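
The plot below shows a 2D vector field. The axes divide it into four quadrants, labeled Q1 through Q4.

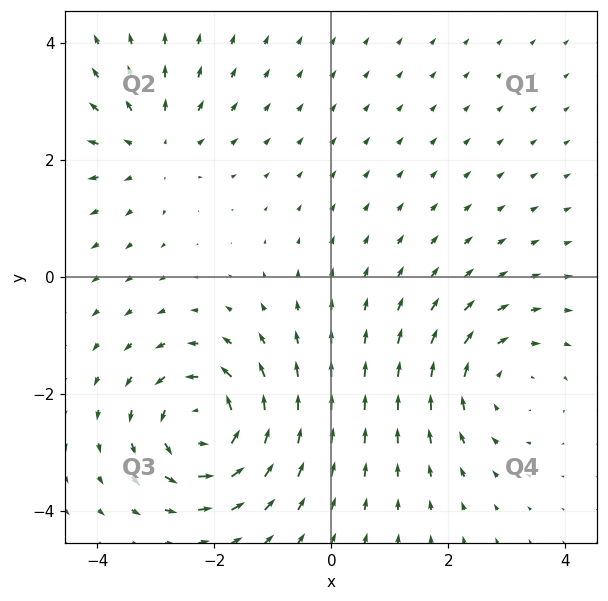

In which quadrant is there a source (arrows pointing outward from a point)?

The source sits at approximately (-3.1, 2.2), which lies in quadrant Q2. The divergence there is about +3, positive as expected for a source.

Q2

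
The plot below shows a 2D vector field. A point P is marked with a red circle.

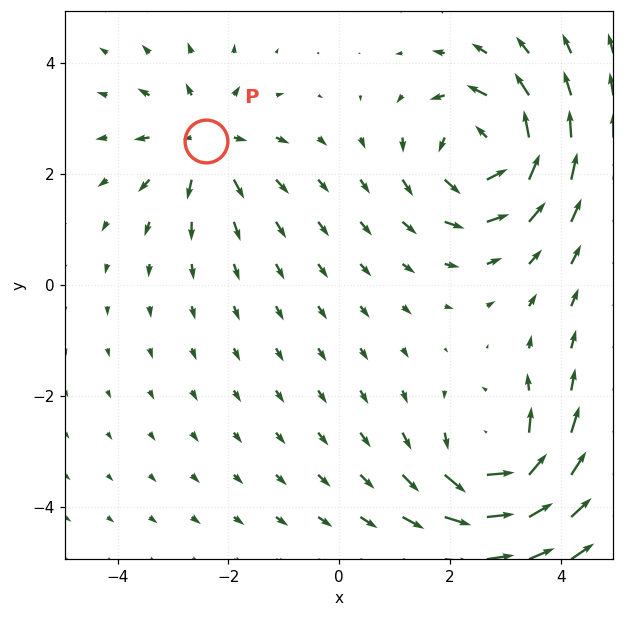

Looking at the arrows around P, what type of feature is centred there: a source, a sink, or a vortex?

source

At P (-2.4, 2.6) the arrows spread outward. Divergence about +4, curl ≈0 — positive divergence with near-zero curl is a source.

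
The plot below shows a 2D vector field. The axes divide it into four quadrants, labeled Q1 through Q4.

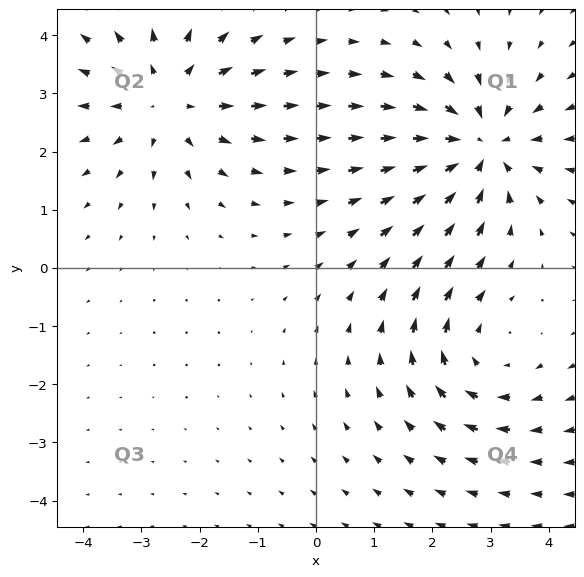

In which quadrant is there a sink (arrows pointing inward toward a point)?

Q1

The sink sits at approximately (2.8, 2.1), which lies in quadrant Q1. The divergence there is about -5, negative as expected for a sink.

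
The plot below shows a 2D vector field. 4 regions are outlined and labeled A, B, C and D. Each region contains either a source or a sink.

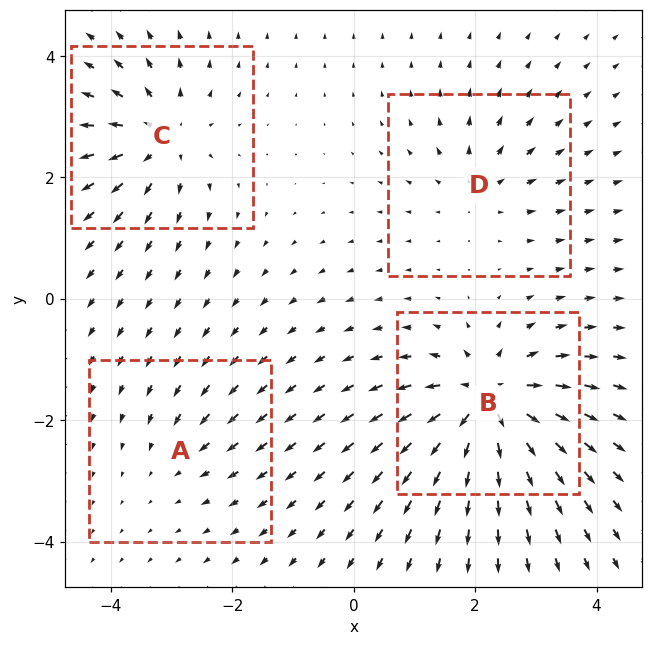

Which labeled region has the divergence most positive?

Divergence at each region's feature centre — A: about -3, B: about +9, C: about +6, D: about +4. Region B is most positive.

B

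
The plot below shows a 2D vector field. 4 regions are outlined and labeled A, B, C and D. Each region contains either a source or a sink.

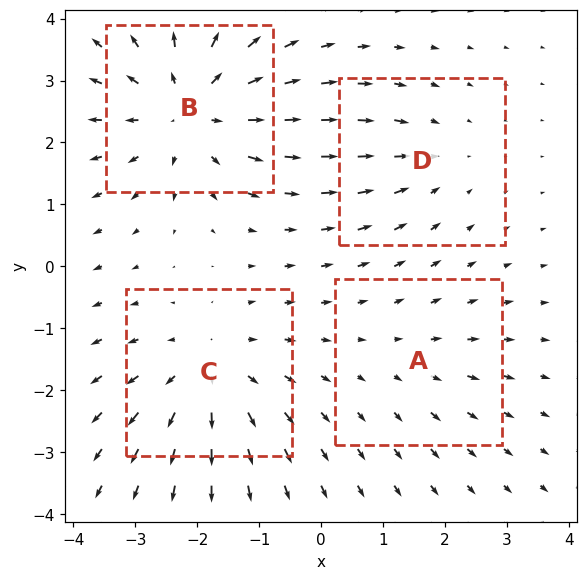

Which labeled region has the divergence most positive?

Divergence at each region's feature centre — A: about +2, B: about +6, C: about +4, D: about -3. Region B is most positive.

B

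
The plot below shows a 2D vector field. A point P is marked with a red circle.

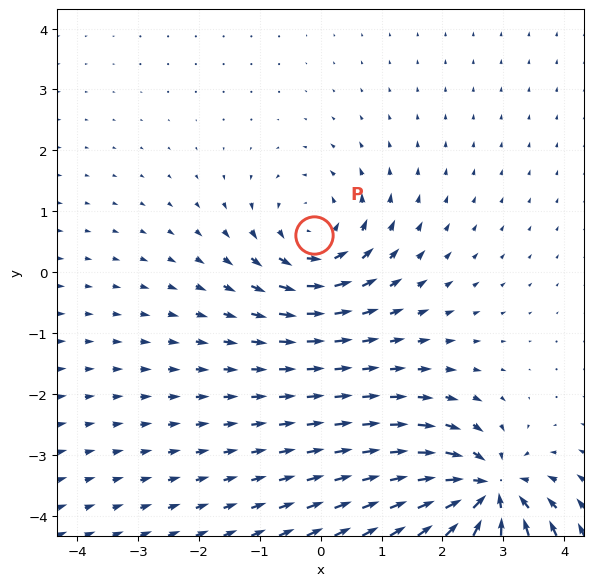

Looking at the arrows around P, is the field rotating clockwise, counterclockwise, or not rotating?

counterclockwise

Near P at (-0.1, 0.6) the arrows circulate counterclockwise. The curl (z-component) there is about +4; positive curl means counterclockwise rotation.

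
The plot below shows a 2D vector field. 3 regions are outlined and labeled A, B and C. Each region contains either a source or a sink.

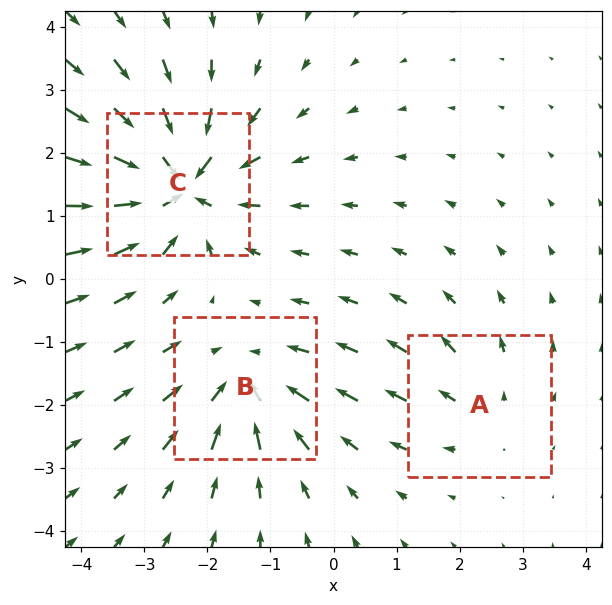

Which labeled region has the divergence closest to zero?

A

Divergence at each region's feature centre — A: about +2, B: about -4, C: about -6. Region A is closest to zero.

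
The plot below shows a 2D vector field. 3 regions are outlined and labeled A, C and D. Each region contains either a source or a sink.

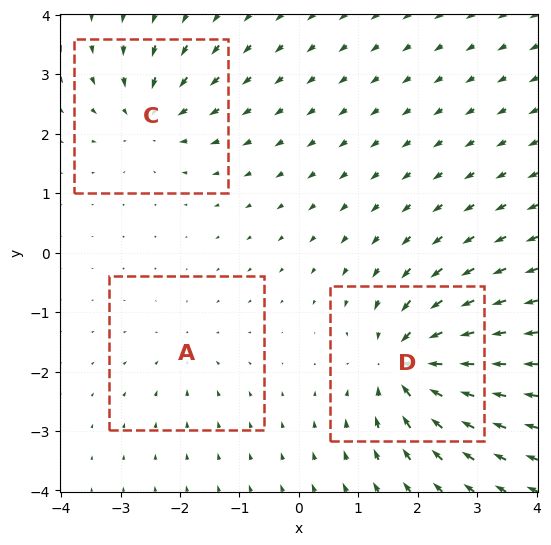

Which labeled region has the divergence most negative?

Divergence at each region's feature centre — A: about -2, C: about -4, D: about -6. Region D is most negative.

D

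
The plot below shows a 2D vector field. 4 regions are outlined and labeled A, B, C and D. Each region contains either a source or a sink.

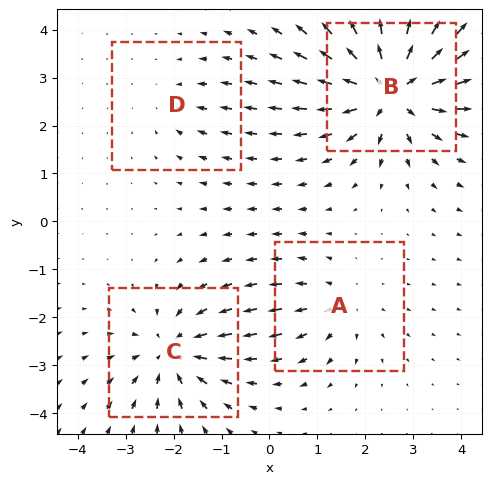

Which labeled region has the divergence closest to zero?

Divergence at each region's feature centre — A: about +3, B: about +8, C: about -5, D: about -2. Region D is closest to zero.

D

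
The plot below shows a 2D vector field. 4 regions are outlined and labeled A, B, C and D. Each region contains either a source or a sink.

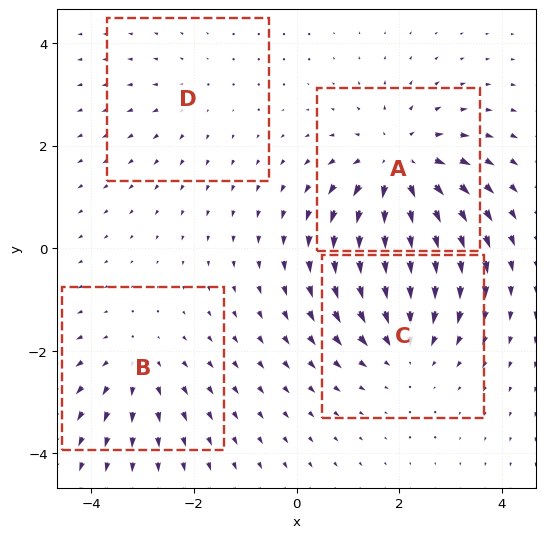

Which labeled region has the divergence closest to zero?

Divergence at each region's feature centre — A: about +6, B: about +3, C: about -4, D: about +2. Region D is closest to zero.

D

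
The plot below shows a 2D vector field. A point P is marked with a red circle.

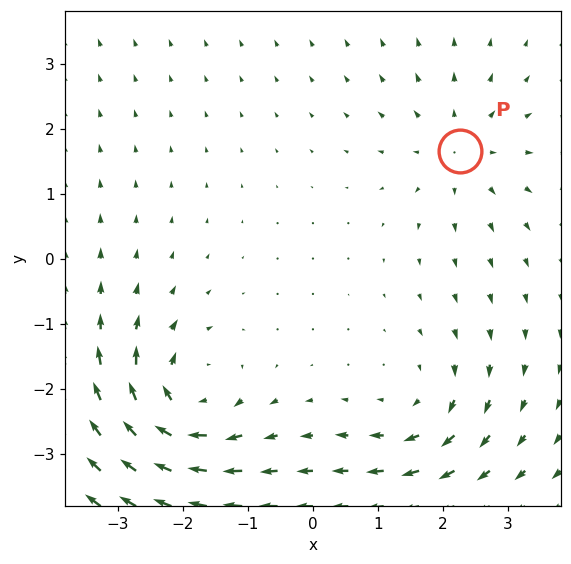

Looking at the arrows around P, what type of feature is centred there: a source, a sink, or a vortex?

At P (2.3, 1.7) the arrows spread outward. Divergence about +3, curl ≈0 — positive divergence with near-zero curl is a source.

source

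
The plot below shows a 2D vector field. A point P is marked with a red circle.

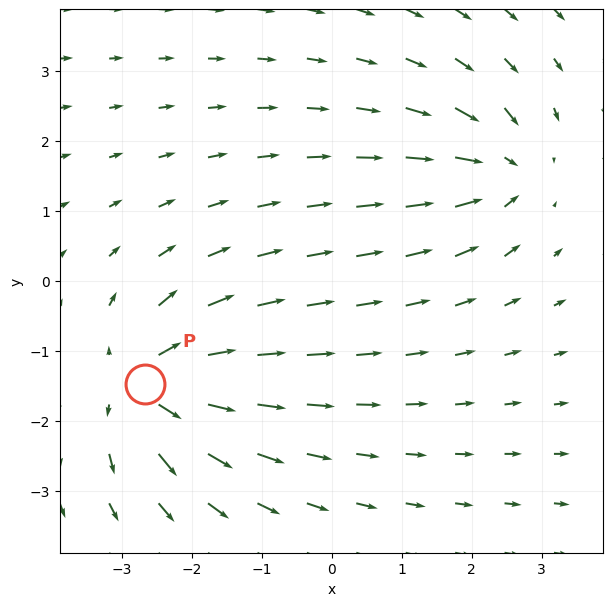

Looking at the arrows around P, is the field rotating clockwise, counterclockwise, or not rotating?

Near P at (-2.7, -1.5) the arrows show no circulation. The curl there is ≈0.

not rotating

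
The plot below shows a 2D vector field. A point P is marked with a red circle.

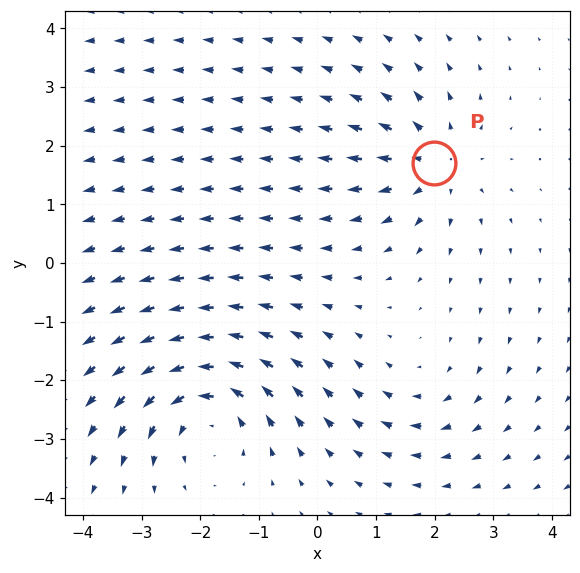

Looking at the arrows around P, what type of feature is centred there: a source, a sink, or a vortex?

At P (2.0, 1.7) the arrows spread outward. Divergence about +4, curl ≈0 — positive divergence with near-zero curl is a source.

source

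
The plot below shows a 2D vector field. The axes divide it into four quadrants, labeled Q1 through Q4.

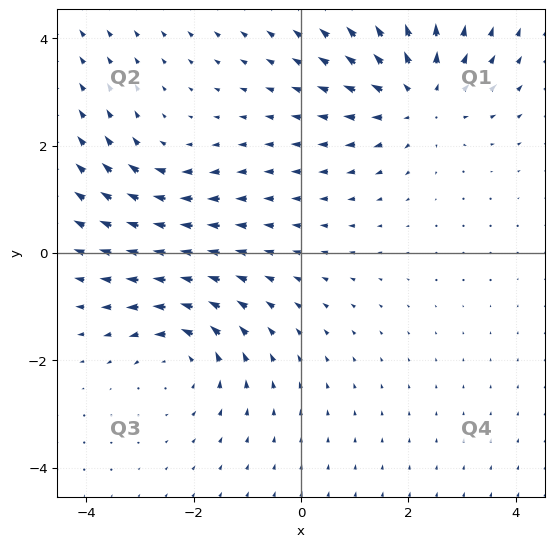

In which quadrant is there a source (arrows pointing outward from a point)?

The source sits at approximately (2.2, 2.9), which lies in quadrant Q1. The divergence there is about +4, positive as expected for a source.

Q1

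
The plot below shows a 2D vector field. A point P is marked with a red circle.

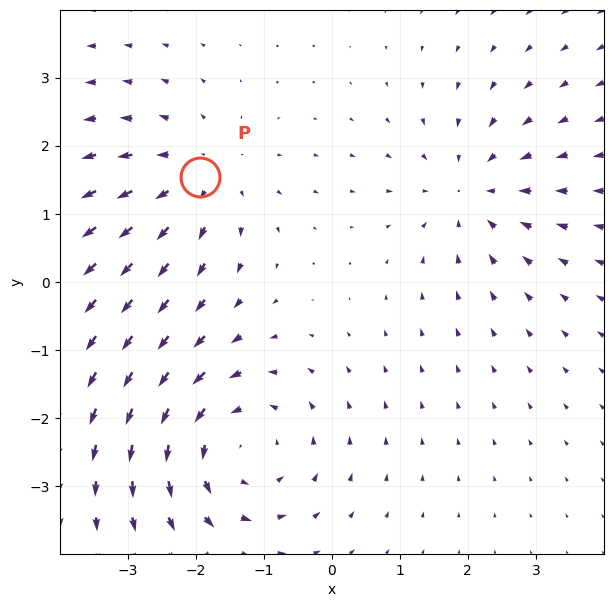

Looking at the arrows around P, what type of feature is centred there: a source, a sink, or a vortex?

source

At P (-1.9, 1.5) the arrows spread outward. Divergence about +3, curl ≈0 — positive divergence with near-zero curl is a source.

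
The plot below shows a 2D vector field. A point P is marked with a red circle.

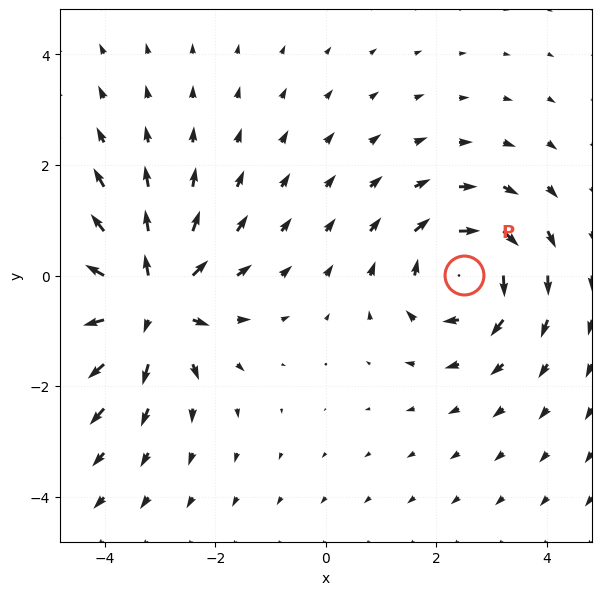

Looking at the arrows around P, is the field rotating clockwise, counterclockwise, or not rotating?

Near P at (2.5, 0.0) the arrows circulate clockwise. The curl (z-component) there is about -4; negative curl means clockwise rotation.

clockwise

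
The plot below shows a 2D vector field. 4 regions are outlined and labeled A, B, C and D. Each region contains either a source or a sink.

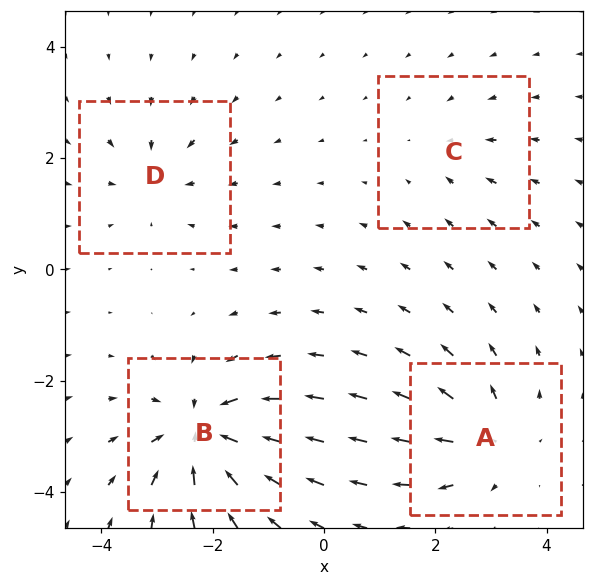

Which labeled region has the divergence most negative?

B

Divergence at each region's feature centre — A: about +6, B: about -9, C: about -3, D: about -4. Region B is most negative.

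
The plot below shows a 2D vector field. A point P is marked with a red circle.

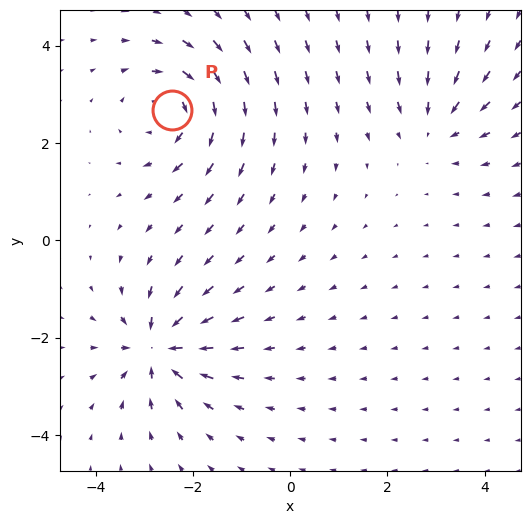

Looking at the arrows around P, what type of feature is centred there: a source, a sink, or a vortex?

vortex

At P (-2.4, 2.7) the arrows circulate clockwise. Divergence ≈0, curl about -5 — near-zero divergence with nonzero curl is a vortex.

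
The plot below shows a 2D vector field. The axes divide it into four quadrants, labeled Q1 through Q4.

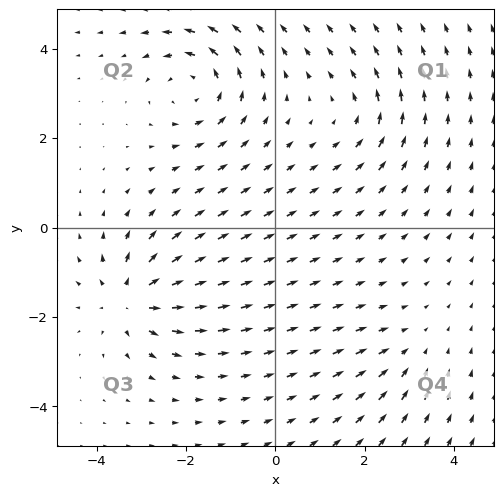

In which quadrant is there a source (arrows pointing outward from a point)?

Q3

The source sits at approximately (-3.2, -1.6), which lies in quadrant Q3. The divergence there is about +6, positive as expected for a source.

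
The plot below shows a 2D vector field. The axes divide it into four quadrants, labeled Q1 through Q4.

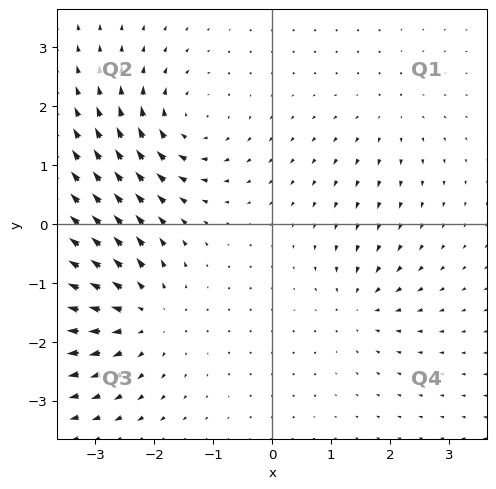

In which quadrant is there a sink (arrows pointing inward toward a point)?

The sink sits at approximately (1.5, -1.4), which lies in quadrant Q4. The divergence there is about -4, negative as expected for a sink.

Q4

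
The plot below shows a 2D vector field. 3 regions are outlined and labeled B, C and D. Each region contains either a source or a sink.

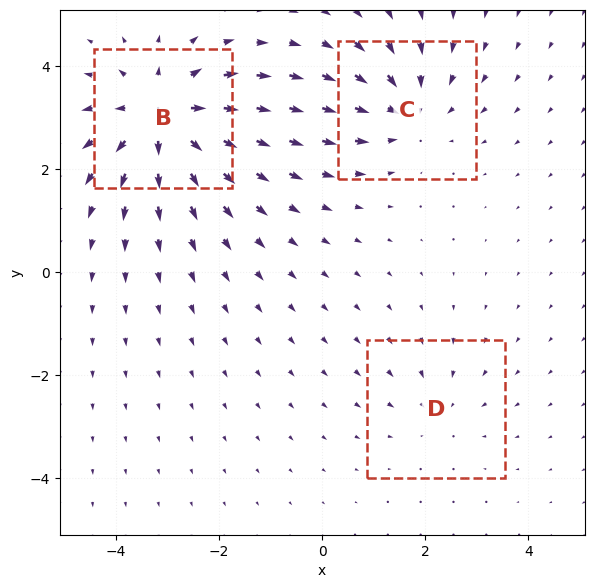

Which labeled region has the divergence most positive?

B

Divergence at each region's feature centre — B: about +5, C: about -3, D: about -2. Region B is most positive.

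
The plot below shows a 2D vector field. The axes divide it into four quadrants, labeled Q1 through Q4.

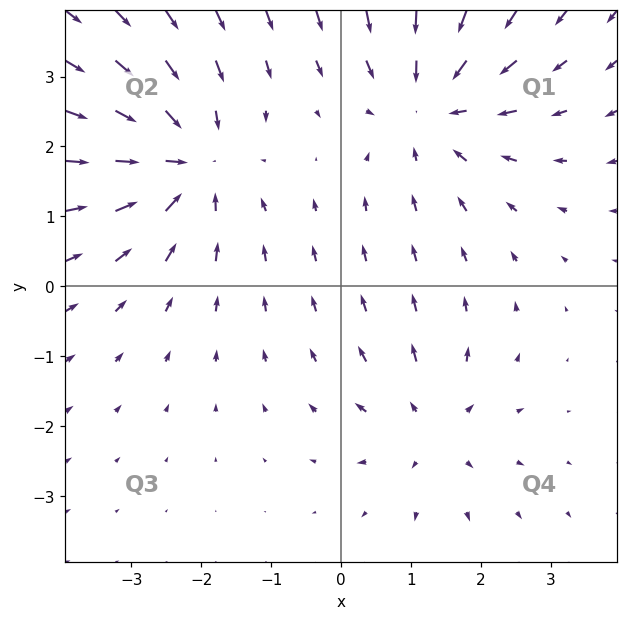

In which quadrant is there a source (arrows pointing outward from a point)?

Q4

The source sits at approximately (1.3, -2.0), which lies in quadrant Q4. The divergence there is about +3, positive as expected for a source.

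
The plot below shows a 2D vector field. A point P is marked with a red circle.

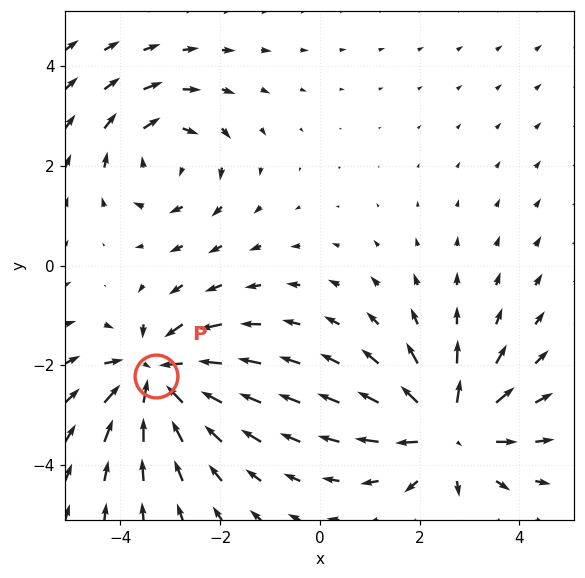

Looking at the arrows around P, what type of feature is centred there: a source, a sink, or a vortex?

sink

At P (-3.3, -2.2) the arrows converge inward. Divergence about -5, curl ≈0 — negative divergence with near-zero curl is a sink.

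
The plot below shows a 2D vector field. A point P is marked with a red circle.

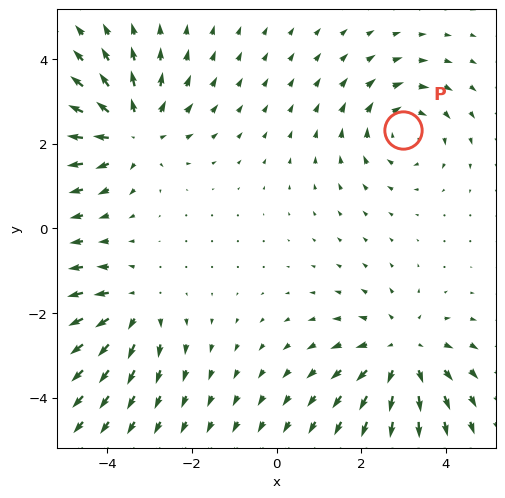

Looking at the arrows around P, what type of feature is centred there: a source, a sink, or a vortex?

vortex

At P (3.0, 2.3) the arrows circulate clockwise. Divergence ≈0, curl about -3 — near-zero divergence with nonzero curl is a vortex.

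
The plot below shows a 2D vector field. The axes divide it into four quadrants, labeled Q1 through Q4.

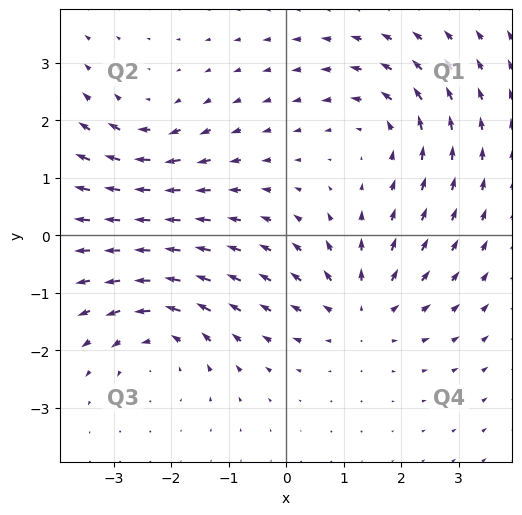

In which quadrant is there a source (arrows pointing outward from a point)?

Q4

The source sits at approximately (1.3, -1.3), which lies in quadrant Q4. The divergence there is about +4, positive as expected for a source.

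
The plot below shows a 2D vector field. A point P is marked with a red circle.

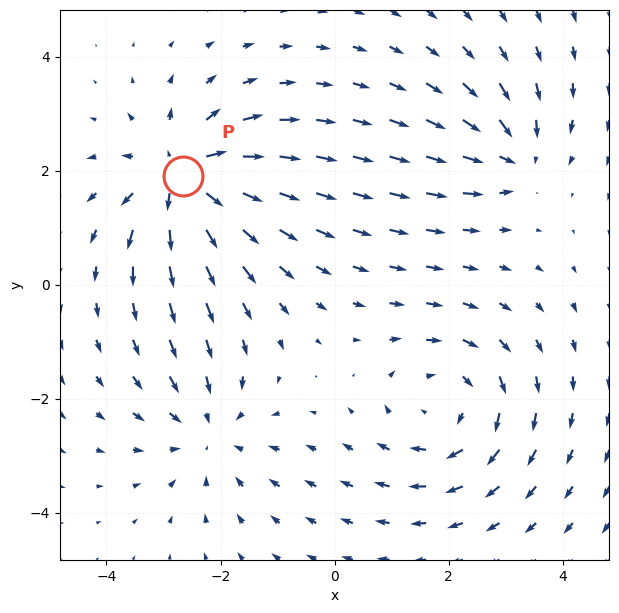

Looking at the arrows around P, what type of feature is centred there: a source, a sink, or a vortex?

source

At P (-2.7, 1.9) the arrows spread outward. Divergence about +6, curl ≈0 — positive divergence with near-zero curl is a source.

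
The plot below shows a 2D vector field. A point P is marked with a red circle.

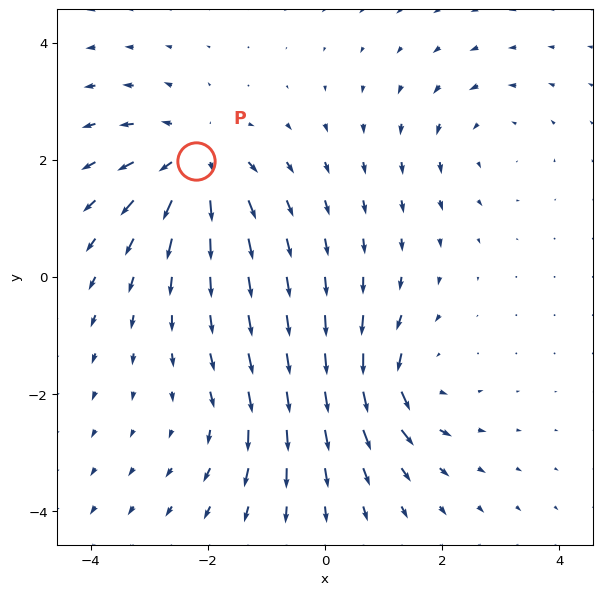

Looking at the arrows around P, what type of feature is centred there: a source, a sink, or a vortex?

At P (-2.2, 2.0) the arrows spread outward. Divergence about +6, curl ≈0 — positive divergence with near-zero curl is a source.

source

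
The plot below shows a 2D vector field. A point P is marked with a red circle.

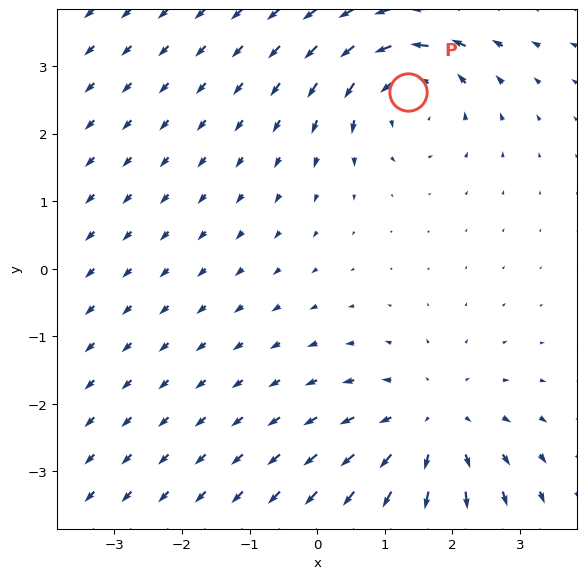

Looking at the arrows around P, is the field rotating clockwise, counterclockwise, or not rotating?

counterclockwise

Near P at (1.3, 2.6) the arrows circulate counterclockwise. The curl (z-component) there is about +4; positive curl means counterclockwise rotation.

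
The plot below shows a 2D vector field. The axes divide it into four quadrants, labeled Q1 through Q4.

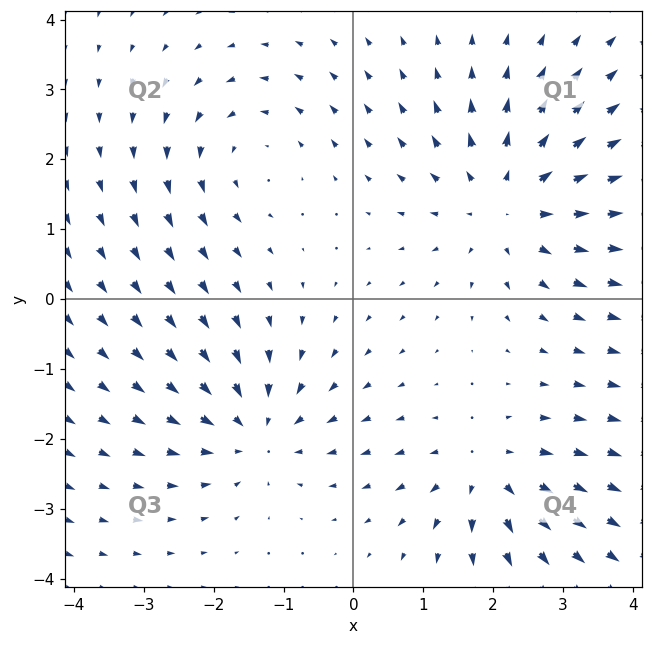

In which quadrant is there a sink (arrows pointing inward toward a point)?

The sink sits at approximately (-1.4, -1.9), which lies in quadrant Q3. The divergence there is about -4, negative as expected for a sink.

Q3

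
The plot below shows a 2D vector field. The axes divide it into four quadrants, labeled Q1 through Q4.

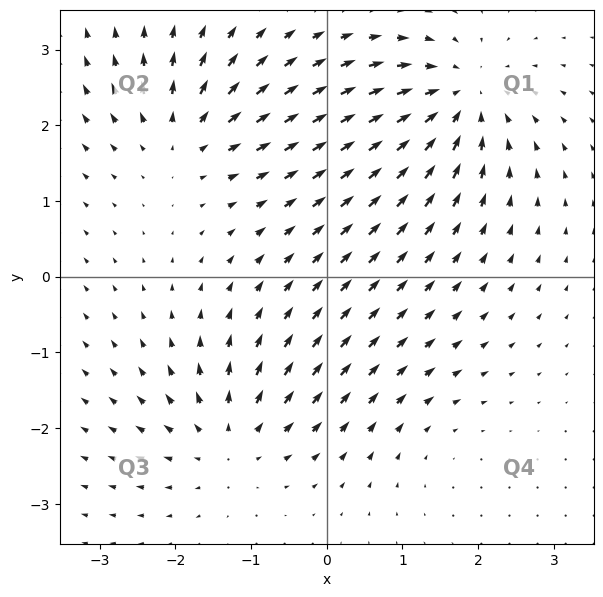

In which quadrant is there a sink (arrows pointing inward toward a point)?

Q1

The sink sits at approximately (1.8, 2.3), which lies in quadrant Q1. The divergence there is about -6, negative as expected for a sink.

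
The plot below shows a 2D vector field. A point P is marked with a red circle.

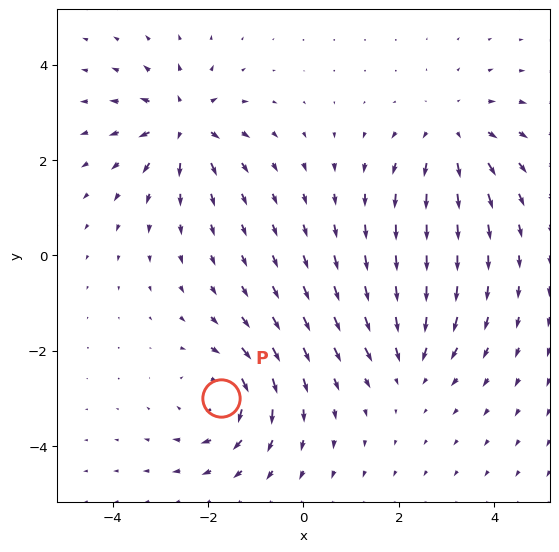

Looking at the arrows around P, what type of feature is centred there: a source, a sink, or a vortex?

At P (-1.7, -3.0) the arrows circulate clockwise. Divergence ≈0, curl about -5 — near-zero divergence with nonzero curl is a vortex.

vortex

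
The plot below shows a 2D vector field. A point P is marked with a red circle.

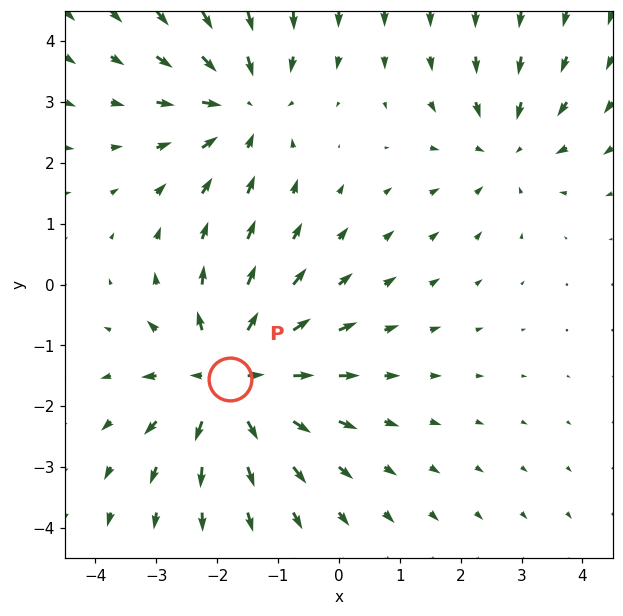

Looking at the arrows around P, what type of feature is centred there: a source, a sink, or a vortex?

source

At P (-1.8, -1.5) the arrows spread outward. Divergence about +5, curl ≈0 — positive divergence with near-zero curl is a source.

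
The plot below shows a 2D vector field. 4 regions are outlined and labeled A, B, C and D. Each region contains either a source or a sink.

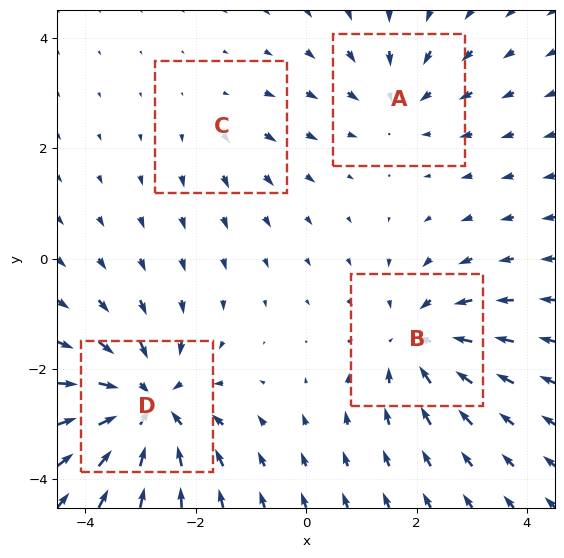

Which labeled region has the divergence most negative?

D

Divergence at each region's feature centre — A: about -3, B: about -4, C: about +2, D: about -6. Region D is most negative.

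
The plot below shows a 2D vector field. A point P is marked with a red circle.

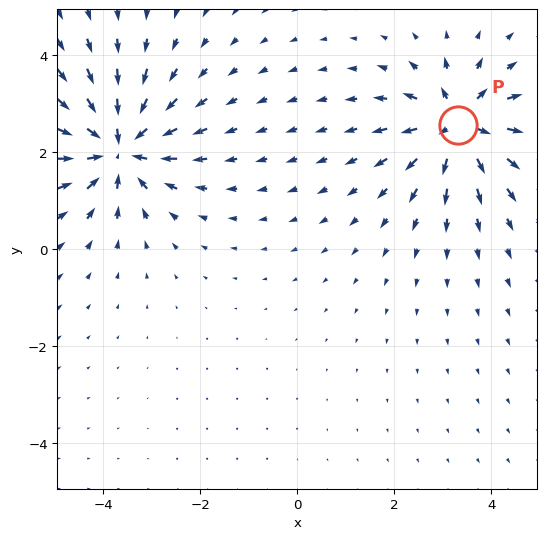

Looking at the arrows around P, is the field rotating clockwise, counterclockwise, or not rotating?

Near P at (3.3, 2.5) the arrows show no circulation. The curl there is ≈0.

not rotating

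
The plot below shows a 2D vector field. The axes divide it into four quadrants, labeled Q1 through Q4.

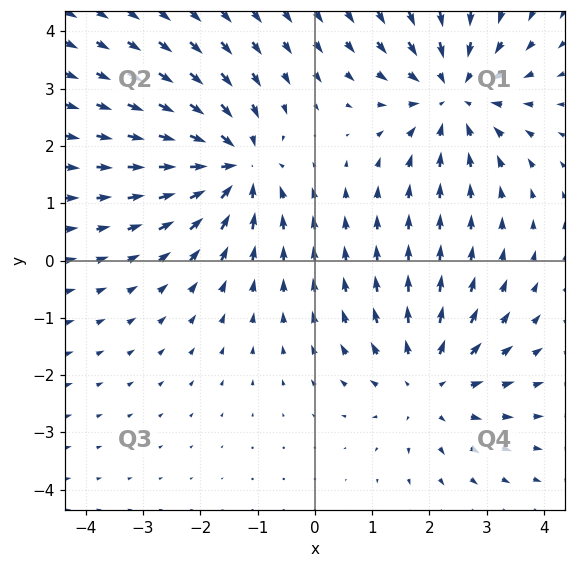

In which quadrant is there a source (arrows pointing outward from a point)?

Q4

The source sits at approximately (2.0, -2.1), which lies in quadrant Q4. The divergence there is about +3, positive as expected for a source.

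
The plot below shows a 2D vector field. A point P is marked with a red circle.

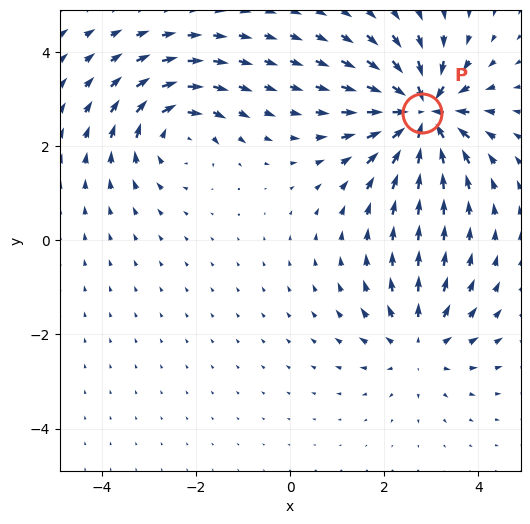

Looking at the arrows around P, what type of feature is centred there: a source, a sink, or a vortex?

sink

At P (2.8, 2.7) the arrows converge inward. Divergence about -7, curl ≈0 — negative divergence with near-zero curl is a sink.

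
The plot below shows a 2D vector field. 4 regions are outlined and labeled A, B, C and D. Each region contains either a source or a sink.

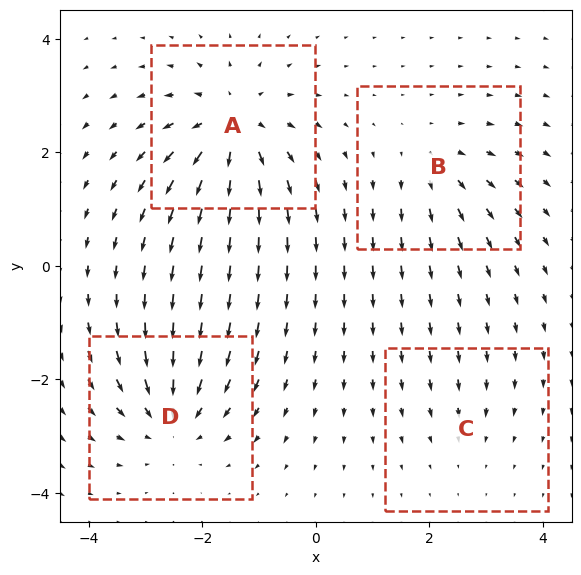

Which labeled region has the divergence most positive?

A

Divergence at each region's feature centre — A: about +7, B: about +4, C: about -2, D: about -6. Region A is most positive.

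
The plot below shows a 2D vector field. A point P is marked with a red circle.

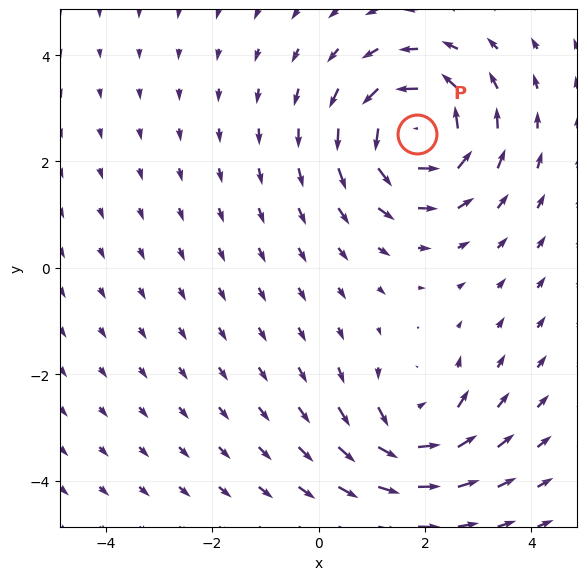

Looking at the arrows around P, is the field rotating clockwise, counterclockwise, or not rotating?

Near P at (1.9, 2.5) the arrows circulate counterclockwise. The curl (z-component) there is about +5; positive curl means counterclockwise rotation.

counterclockwise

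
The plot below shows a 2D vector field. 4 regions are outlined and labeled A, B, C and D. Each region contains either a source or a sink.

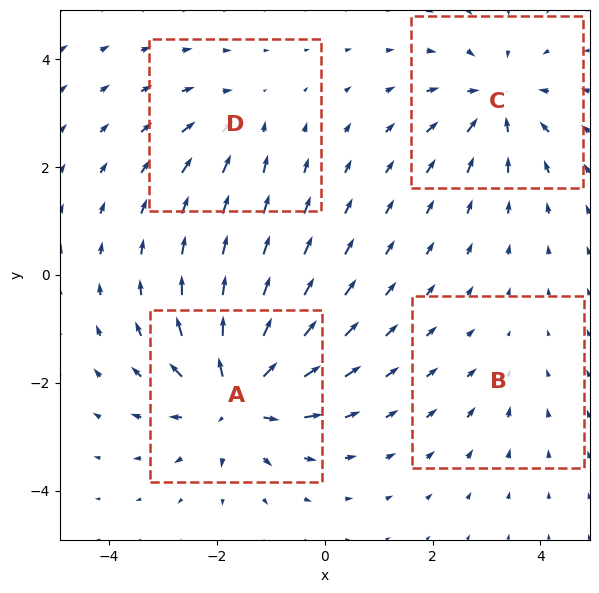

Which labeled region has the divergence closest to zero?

B

Divergence at each region's feature centre — A: about +8, B: about -2, C: about -6, D: about -3. Region B is closest to zero.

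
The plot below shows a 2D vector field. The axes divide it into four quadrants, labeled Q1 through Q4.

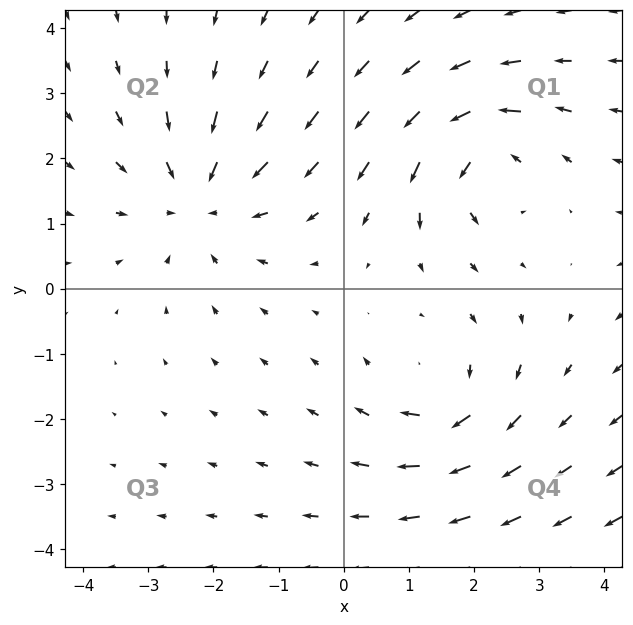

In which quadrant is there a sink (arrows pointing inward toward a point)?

The sink sits at approximately (-2.2, 1.4), which lies in quadrant Q2. The divergence there is about -3, negative as expected for a sink.

Q2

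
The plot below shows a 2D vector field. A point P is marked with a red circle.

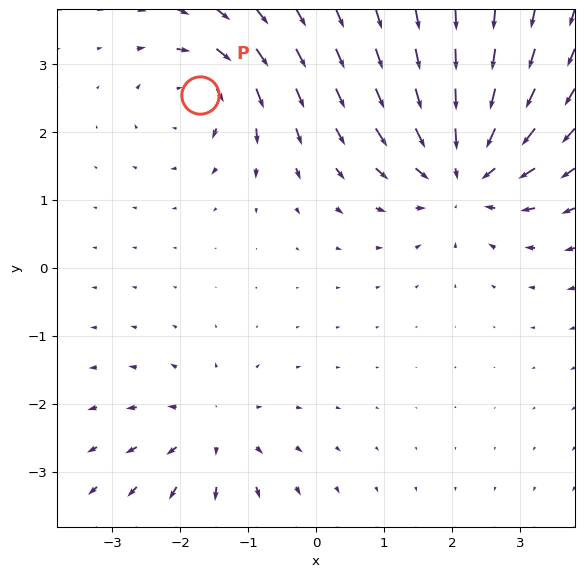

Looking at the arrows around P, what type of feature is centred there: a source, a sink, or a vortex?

vortex

At P (-1.7, 2.5) the arrows circulate clockwise. Divergence ≈0, curl about -4 — near-zero divergence with nonzero curl is a vortex.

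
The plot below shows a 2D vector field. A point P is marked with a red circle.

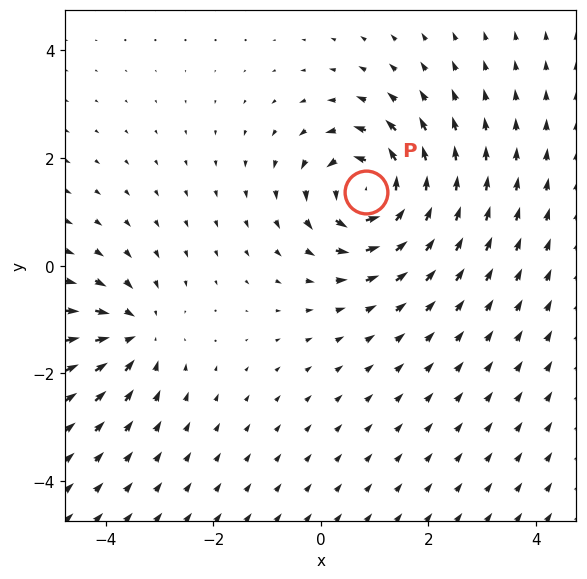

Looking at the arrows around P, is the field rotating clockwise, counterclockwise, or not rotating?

counterclockwise

Near P at (0.8, 1.4) the arrows circulate counterclockwise. The curl (z-component) there is about +6; positive curl means counterclockwise rotation.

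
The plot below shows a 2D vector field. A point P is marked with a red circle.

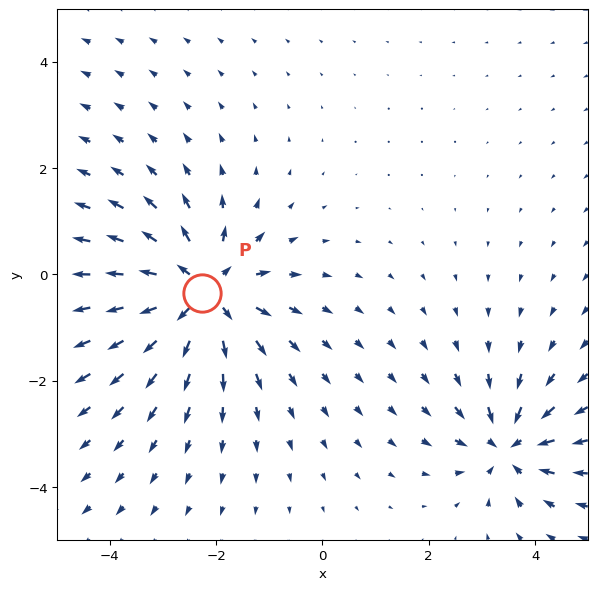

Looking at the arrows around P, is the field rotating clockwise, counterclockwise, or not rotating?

Near P at (-2.3, -0.3) the arrows show no circulation. The curl there is ≈0.

not rotating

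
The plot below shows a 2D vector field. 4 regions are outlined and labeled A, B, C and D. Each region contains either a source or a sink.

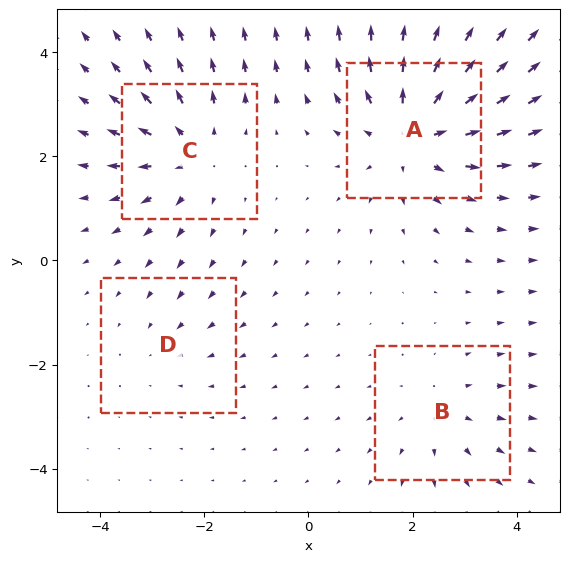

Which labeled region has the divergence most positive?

Divergence at each region's feature centre — A: about +6, B: about +3, C: about +5, D: about -2. Region A is most positive.

A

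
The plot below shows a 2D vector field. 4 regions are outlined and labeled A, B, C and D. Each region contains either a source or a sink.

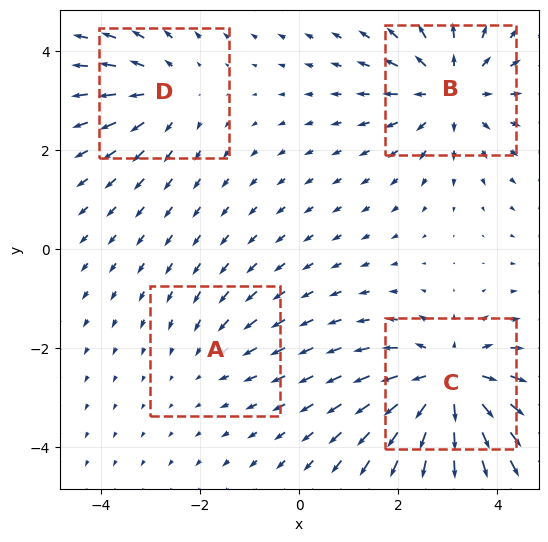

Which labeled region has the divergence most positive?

Divergence at each region's feature centre — A: about -2, B: about +5, C: about +6, D: about +3. Region C is most positive.

C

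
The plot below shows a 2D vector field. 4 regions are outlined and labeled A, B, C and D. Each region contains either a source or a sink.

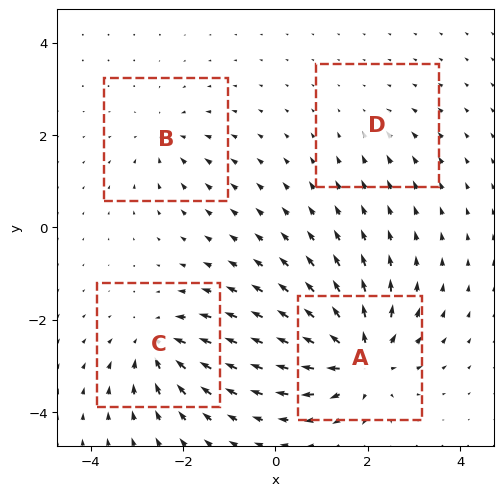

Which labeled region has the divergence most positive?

A

Divergence at each region's feature centre — A: about +9, B: about -4, C: about -6, D: about -2. Region A is most positive.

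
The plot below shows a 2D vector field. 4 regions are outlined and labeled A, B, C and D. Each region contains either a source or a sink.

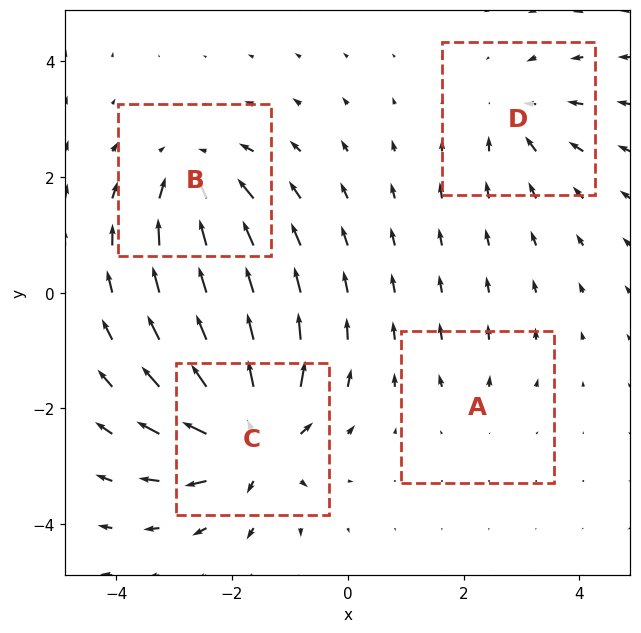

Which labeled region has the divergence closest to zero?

A

Divergence at each region's feature centre — A: about +2, B: about -5, C: about +8, D: about -4. Region A is closest to zero.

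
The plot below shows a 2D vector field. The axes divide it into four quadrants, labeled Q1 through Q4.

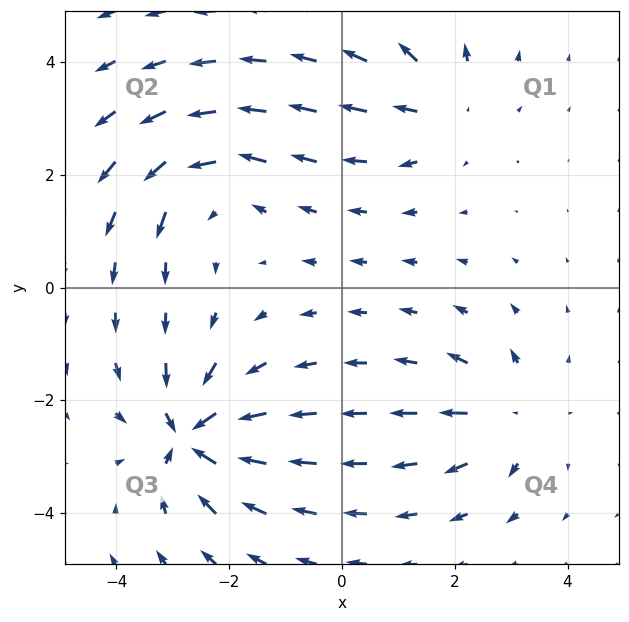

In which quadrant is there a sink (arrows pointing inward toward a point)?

Q3

The sink sits at approximately (-2.7, -2.6), which lies in quadrant Q3. The divergence there is about -7, negative as expected for a sink.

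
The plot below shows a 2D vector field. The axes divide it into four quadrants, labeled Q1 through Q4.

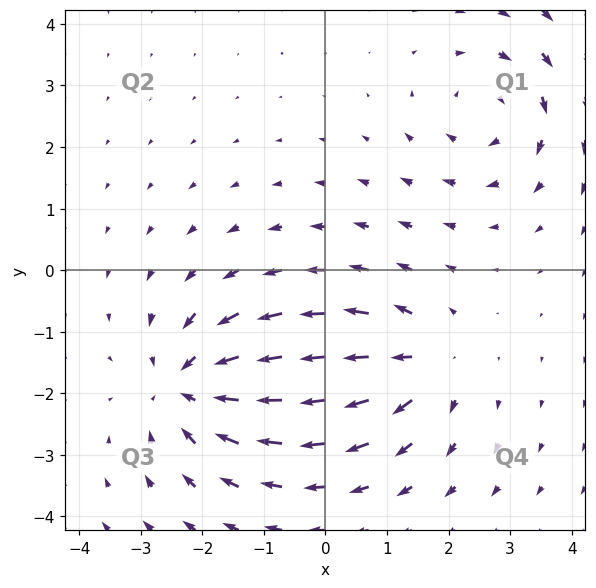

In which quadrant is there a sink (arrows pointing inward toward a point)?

The sink sits at approximately (-2.2, -1.9), which lies in quadrant Q3. The divergence there is about -5, negative as expected for a sink.

Q3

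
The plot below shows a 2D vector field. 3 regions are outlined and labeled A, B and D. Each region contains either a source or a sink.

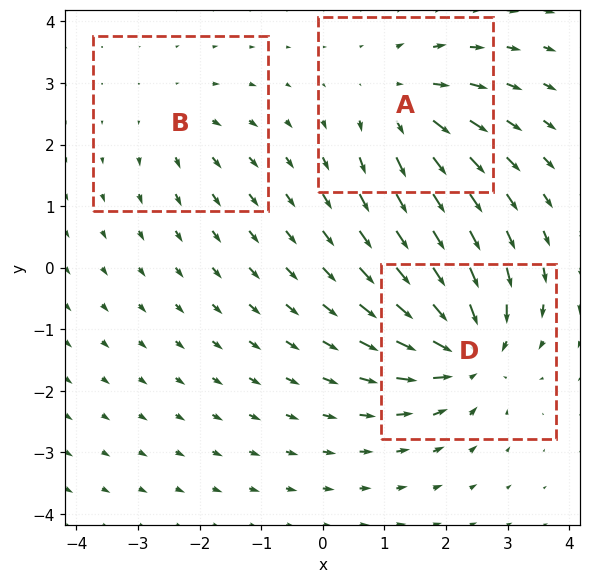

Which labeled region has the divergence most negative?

Divergence at each region's feature centre — A: about +4, B: about +2, D: about -6. Region D is most negative.

D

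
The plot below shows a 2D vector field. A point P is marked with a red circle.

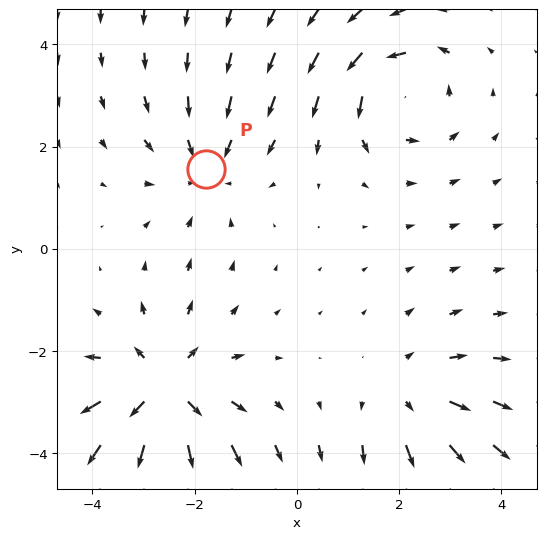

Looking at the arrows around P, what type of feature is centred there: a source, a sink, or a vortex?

sink

At P (-1.8, 1.6) the arrows converge inward. Divergence about -3, curl ≈0 — negative divergence with near-zero curl is a sink.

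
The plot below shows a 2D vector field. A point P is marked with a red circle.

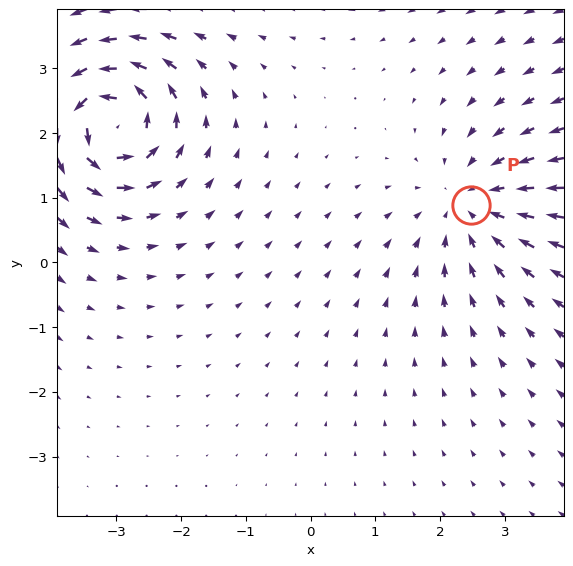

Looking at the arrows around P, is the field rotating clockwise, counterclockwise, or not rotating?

not rotating

Near P at (2.5, 0.9) the arrows show no circulation. The curl there is ≈0.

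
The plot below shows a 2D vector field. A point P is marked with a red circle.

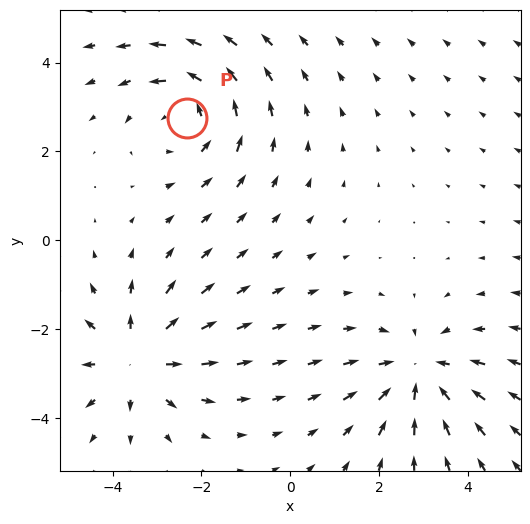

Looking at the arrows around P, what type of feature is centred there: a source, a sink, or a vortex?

At P (-2.3, 2.8) the arrows circulate counterclockwise. Divergence ≈0, curl about +3 — near-zero divergence with nonzero curl is a vortex.

vortex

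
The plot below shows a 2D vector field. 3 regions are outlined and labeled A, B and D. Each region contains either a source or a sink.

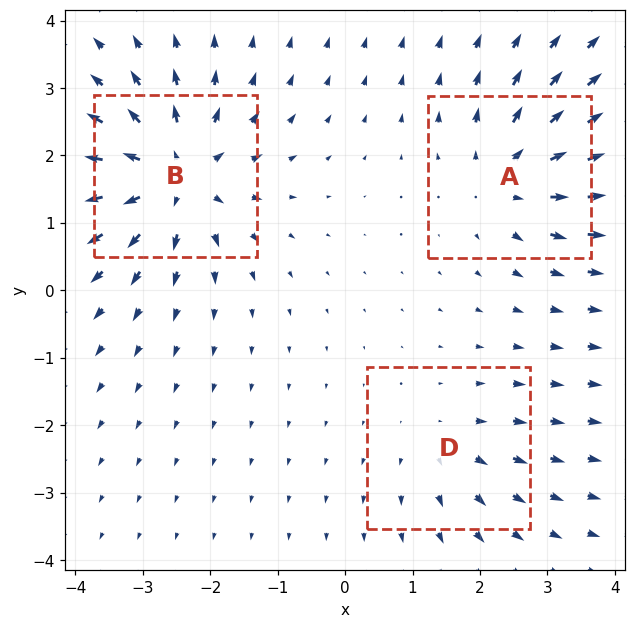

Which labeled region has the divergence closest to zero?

D

Divergence at each region's feature centre — A: about +4, B: about +6, D: about +2. Region D is closest to zero.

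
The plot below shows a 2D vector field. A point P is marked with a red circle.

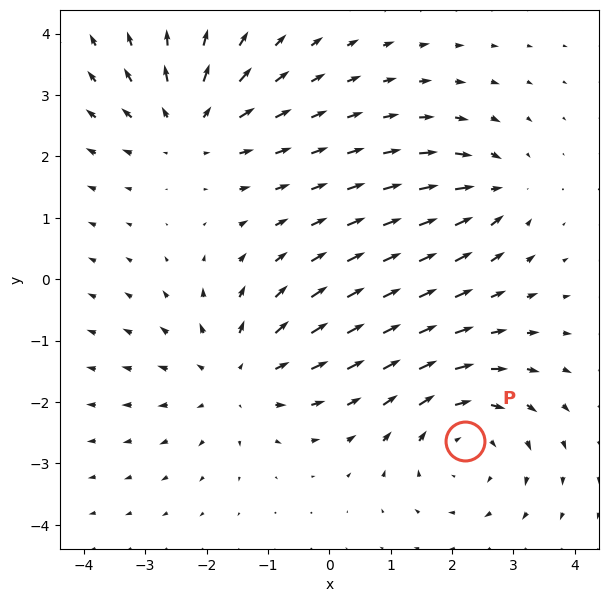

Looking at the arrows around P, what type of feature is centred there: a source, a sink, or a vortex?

At P (2.2, -2.6) the arrows circulate clockwise. Divergence ≈0, curl about -4 — near-zero divergence with nonzero curl is a vortex.

vortex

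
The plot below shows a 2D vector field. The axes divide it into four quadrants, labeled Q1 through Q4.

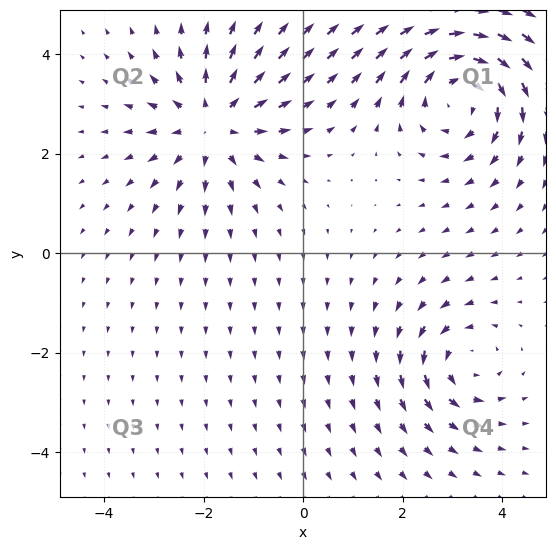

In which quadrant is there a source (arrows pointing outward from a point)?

The source sits at approximately (-1.8, 2.6), which lies in quadrant Q2. The divergence there is about +4, positive as expected for a source.

Q2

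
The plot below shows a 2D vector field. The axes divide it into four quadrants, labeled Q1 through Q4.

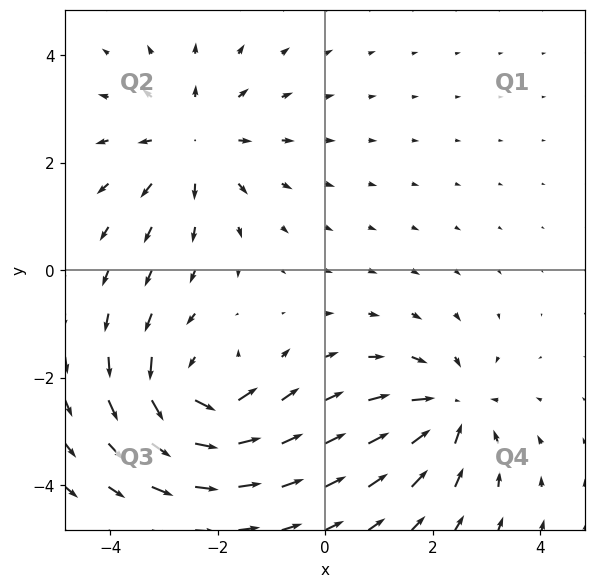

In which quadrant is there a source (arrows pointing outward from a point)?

The source sits at approximately (-2.5, 2.4), which lies in quadrant Q2. The divergence there is about +3, positive as expected for a source.

Q2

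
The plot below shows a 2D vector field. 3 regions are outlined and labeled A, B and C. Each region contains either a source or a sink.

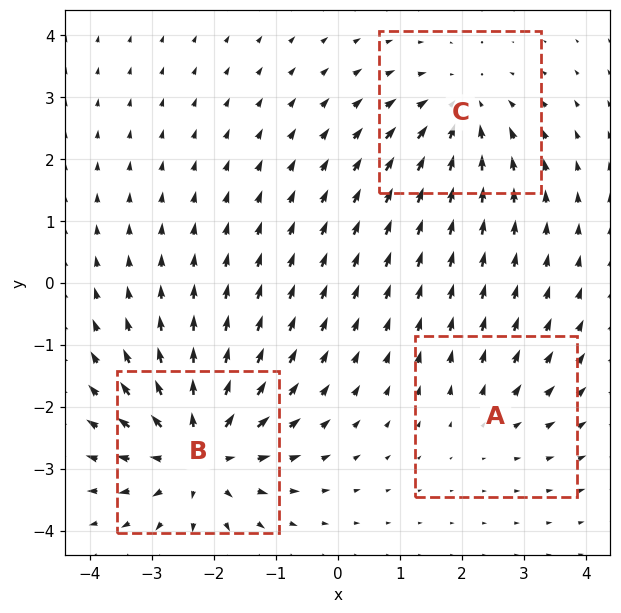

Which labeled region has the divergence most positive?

B

Divergence at each region's feature centre — A: about +2, B: about +5, C: about -3. Region B is most positive.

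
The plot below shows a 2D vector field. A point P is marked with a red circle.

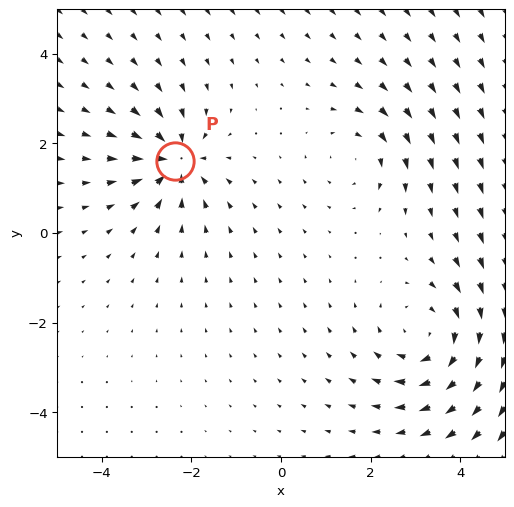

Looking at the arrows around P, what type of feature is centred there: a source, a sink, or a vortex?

sink

At P (-2.4, 1.6) the arrows converge inward. Divergence about -5, curl ≈0 — negative divergence with near-zero curl is a sink.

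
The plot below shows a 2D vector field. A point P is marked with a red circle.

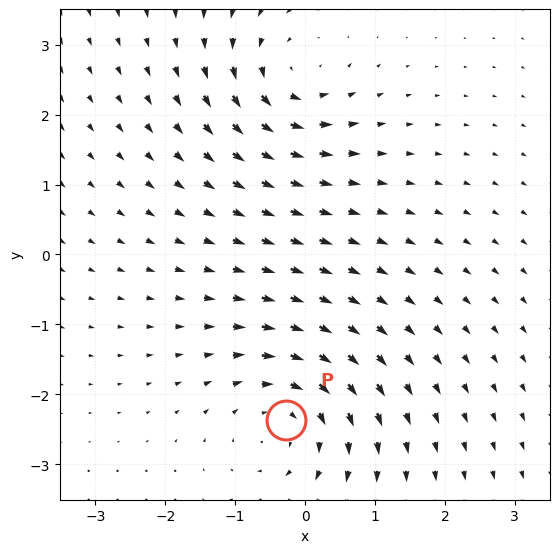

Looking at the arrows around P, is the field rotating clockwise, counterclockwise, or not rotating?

clockwise

Near P at (-0.3, -2.4) the arrows circulate clockwise. The curl (z-component) there is about -4; negative curl means clockwise rotation.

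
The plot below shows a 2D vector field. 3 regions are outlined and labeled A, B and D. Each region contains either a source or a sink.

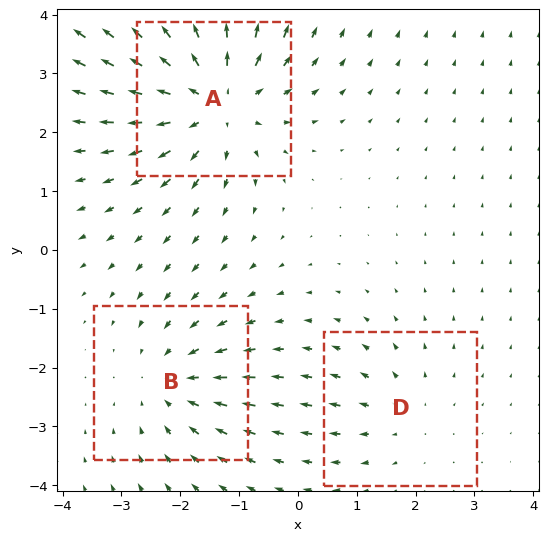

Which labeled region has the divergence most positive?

Divergence at each region's feature centre — A: about +5, B: about -3, D: about +2. Region A is most positive.

A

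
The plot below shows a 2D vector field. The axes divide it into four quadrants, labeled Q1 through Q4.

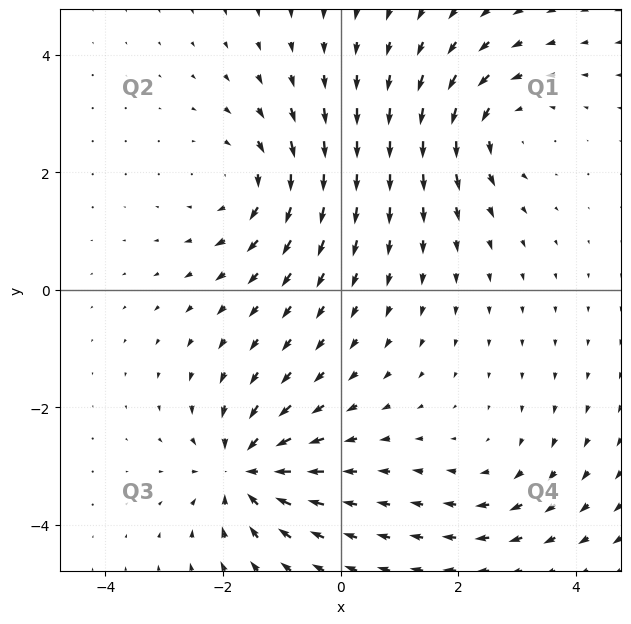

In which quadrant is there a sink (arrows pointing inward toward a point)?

The sink sits at approximately (-1.6, -3.1), which lies in quadrant Q3. The divergence there is about -6, negative as expected for a sink.

Q3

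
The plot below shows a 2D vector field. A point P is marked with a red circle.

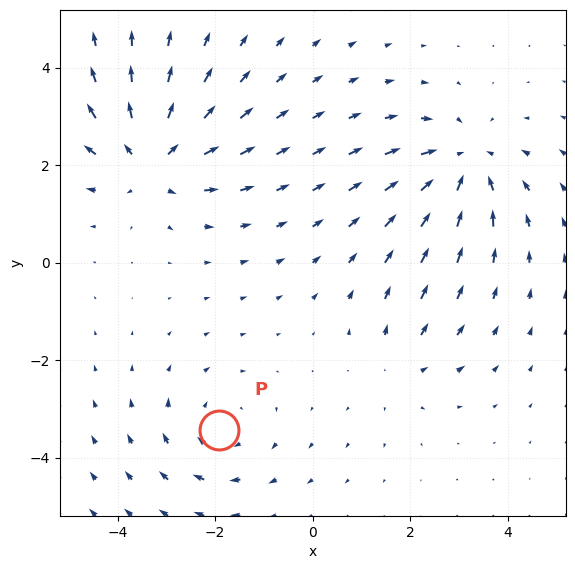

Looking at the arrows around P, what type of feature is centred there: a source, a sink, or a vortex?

vortex

At P (-1.9, -3.4) the arrows circulate clockwise. Divergence ≈0, curl about -3 — near-zero divergence with nonzero curl is a vortex.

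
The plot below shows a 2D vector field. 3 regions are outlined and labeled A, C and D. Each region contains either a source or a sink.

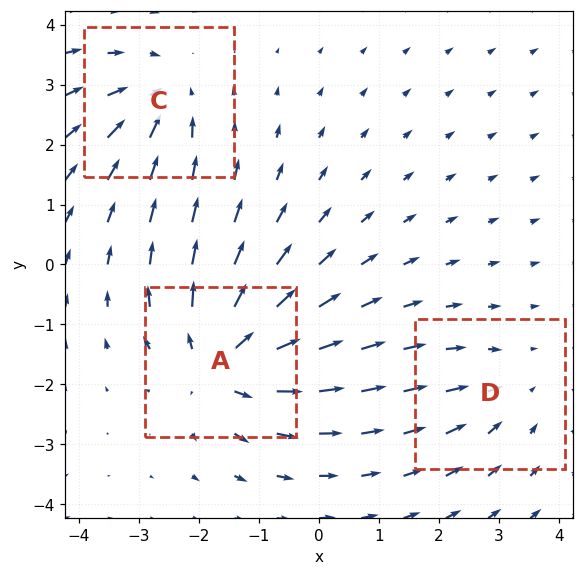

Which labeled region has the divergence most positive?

Divergence at each region's feature centre — A: about +6, C: about -4, D: about -2. Region A is most positive.

A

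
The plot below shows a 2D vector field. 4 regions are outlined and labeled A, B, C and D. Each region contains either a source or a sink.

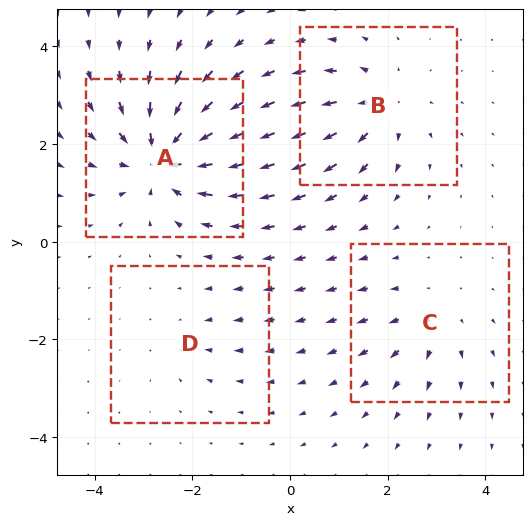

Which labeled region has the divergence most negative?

Divergence at each region's feature centre — A: about -8, B: about +5, C: about +3, D: about -2. Region A is most negative.

A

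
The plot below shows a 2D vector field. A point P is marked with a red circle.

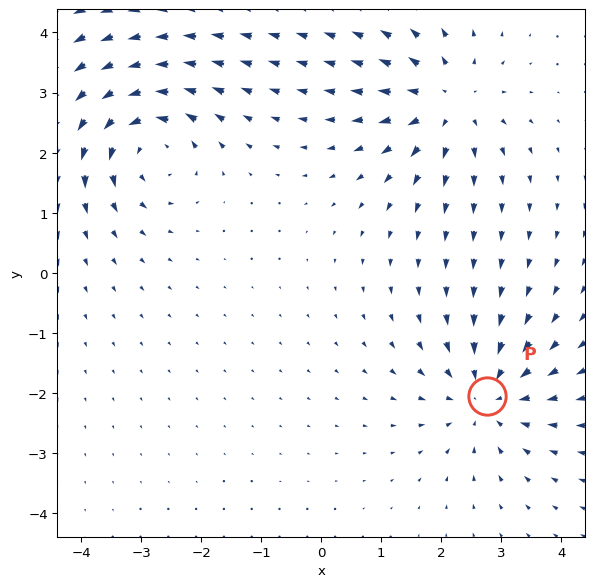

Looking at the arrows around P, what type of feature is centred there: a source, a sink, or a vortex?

sink

At P (2.8, -2.1) the arrows converge inward. Divergence about -5, curl ≈0 — negative divergence with near-zero curl is a sink.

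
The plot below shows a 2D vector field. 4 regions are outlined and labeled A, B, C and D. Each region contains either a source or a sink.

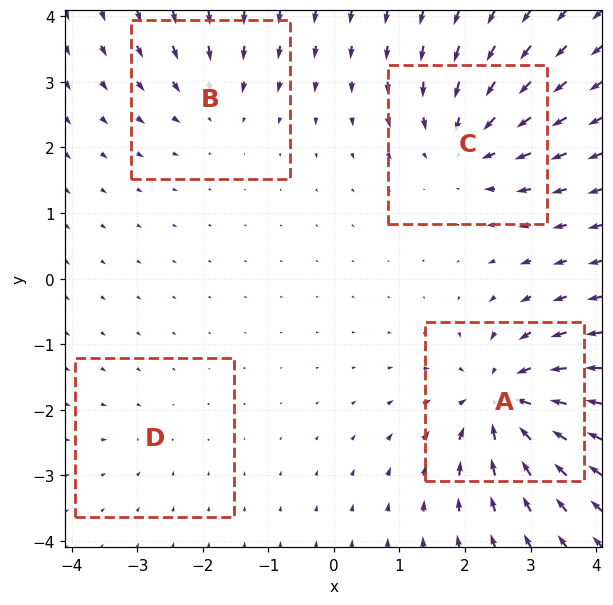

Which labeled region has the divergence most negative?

A

Divergence at each region's feature centre — A: about -8, B: about -4, C: about -6, D: about -2. Region A is most negative.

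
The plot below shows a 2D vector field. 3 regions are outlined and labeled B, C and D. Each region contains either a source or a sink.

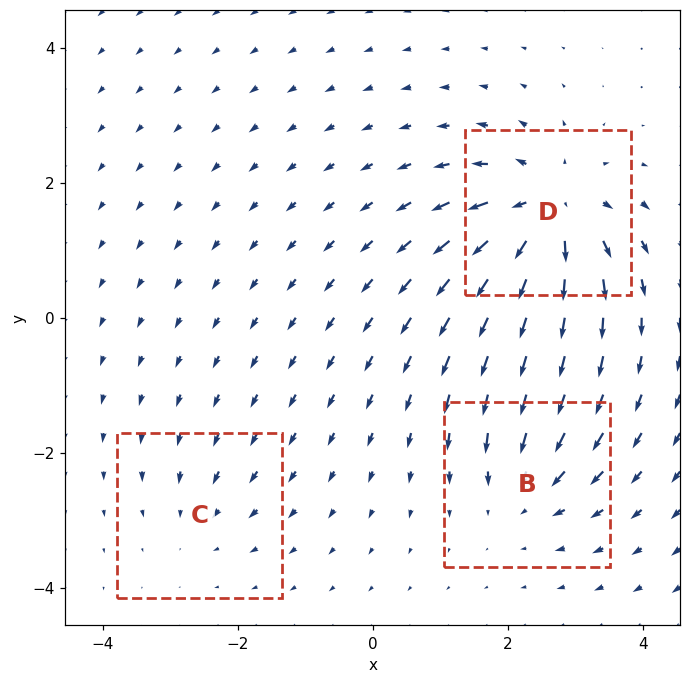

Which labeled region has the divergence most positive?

Divergence at each region's feature centre — B: about -3, C: about -2, D: about +6. Region D is most positive.

D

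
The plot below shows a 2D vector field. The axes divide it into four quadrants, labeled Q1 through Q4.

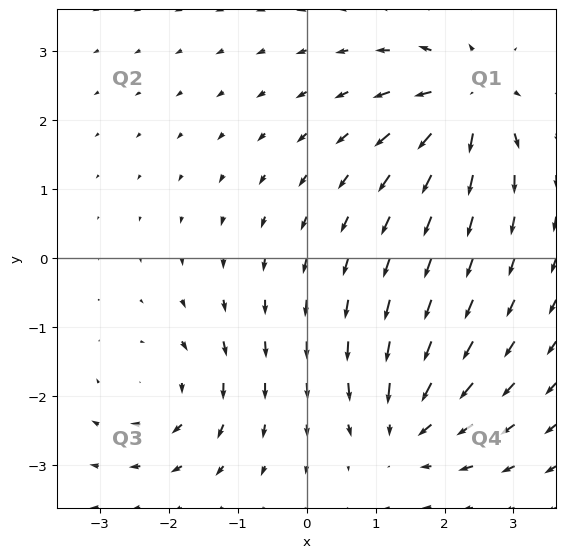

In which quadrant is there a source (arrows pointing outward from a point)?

Q1

The source sits at approximately (2.3, 2.3), which lies in quadrant Q1. The divergence there is about +6, positive as expected for a source.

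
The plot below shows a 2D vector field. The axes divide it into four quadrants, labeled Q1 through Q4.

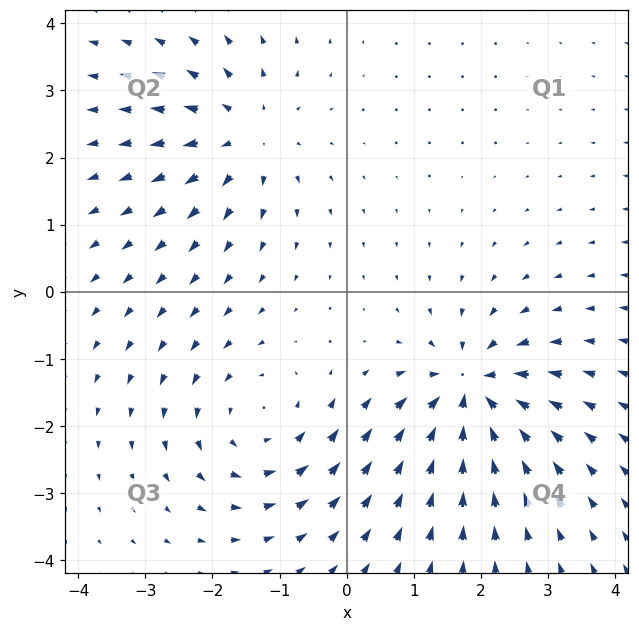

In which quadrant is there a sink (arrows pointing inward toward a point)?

The sink sits at approximately (1.9, -1.5), which lies in quadrant Q4. The divergence there is about -5, negative as expected for a sink.

Q4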